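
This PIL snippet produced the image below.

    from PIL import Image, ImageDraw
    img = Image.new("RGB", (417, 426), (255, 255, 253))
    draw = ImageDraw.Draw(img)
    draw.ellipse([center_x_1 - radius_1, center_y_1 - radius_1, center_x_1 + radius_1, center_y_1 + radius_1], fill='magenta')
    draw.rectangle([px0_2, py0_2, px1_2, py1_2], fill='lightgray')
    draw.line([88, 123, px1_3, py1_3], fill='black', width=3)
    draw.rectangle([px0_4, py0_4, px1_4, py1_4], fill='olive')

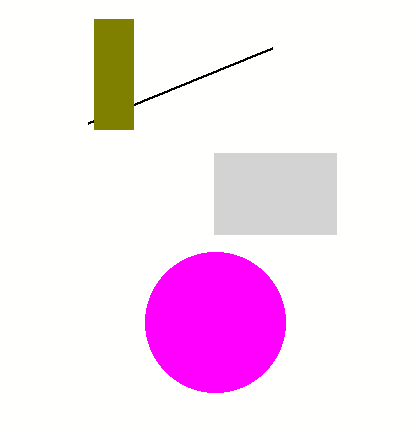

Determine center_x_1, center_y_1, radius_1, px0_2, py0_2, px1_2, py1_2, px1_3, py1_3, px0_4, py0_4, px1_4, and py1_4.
center_x_1 = 215, center_y_1 = 322, radius_1 = 70, px0_2 = 214, py0_2 = 153, px1_2 = 336, py1_2 = 234, px1_3 = 272, py1_3 = 48, px0_4 = 94, py0_4 = 19, px1_4 = 133, py1_4 = 129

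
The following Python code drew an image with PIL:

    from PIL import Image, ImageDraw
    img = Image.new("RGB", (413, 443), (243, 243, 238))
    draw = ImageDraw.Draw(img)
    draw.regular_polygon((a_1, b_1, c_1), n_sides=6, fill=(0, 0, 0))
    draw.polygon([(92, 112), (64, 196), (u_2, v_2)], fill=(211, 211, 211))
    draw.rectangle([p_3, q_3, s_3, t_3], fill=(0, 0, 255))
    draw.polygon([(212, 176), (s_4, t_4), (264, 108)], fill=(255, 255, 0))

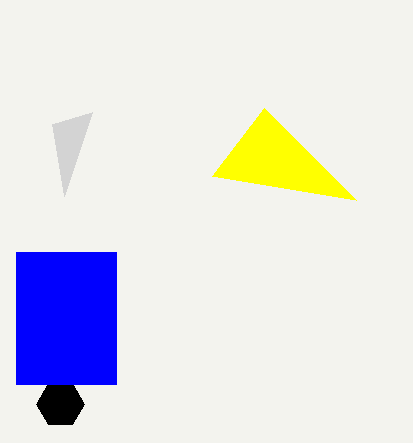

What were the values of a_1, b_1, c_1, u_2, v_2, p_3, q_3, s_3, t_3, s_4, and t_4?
a_1 = 60
b_1 = 404
c_1 = 24
u_2 = 52
v_2 = 124
p_3 = 16
q_3 = 252
s_3 = 116
t_3 = 384
s_4 = 356
t_4 = 200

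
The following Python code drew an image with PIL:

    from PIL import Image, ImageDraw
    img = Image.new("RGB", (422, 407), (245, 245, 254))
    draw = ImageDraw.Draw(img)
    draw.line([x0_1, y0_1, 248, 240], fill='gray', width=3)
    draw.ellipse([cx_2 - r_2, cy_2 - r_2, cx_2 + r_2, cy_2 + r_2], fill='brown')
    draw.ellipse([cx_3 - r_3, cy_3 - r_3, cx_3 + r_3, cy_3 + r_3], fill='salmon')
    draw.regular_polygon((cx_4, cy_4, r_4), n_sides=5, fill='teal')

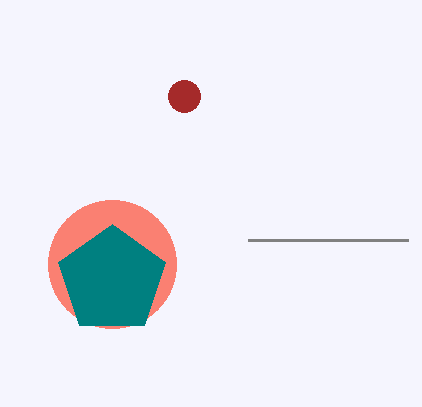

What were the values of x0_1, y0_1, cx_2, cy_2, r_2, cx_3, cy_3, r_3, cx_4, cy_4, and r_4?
x0_1 = 408
y0_1 = 240
cx_2 = 184
cy_2 = 96
r_2 = 16
cx_3 = 112
cy_3 = 264
r_3 = 64
cx_4 = 112
cy_4 = 280
r_4 = 56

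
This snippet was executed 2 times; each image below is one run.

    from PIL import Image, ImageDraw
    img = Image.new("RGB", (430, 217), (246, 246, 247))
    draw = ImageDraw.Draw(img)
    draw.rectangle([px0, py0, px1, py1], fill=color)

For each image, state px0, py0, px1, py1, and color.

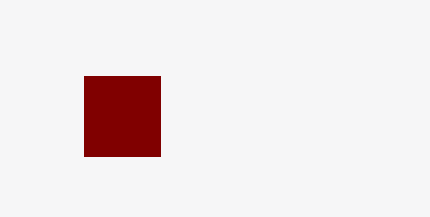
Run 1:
px0 = 84
py0 = 76
px1 = 160
py1 = 156
color = 'maroon'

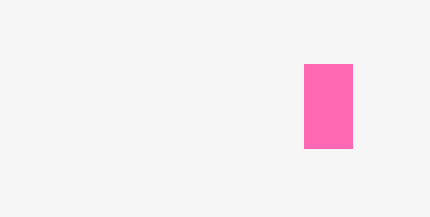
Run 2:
px0 = 304; py0 = 64; px1 = 352; py1 = 148; color = 'hotpink'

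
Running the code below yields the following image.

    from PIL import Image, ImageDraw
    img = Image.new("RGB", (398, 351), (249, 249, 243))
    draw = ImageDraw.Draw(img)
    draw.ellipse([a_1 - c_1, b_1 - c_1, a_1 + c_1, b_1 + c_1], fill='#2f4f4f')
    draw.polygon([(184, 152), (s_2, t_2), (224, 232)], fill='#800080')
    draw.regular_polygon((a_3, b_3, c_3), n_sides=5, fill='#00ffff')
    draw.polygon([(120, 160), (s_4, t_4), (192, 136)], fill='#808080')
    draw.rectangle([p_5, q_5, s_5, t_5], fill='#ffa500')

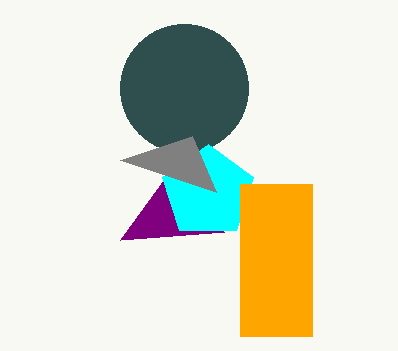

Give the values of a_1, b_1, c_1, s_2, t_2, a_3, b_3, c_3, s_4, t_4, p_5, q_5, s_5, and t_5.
a_1 = 184
b_1 = 88
c_1 = 64
s_2 = 120
t_2 = 240
a_3 = 208
b_3 = 192
c_3 = 48
s_4 = 216
t_4 = 192
p_5 = 240
q_5 = 184
s_5 = 312
t_5 = 336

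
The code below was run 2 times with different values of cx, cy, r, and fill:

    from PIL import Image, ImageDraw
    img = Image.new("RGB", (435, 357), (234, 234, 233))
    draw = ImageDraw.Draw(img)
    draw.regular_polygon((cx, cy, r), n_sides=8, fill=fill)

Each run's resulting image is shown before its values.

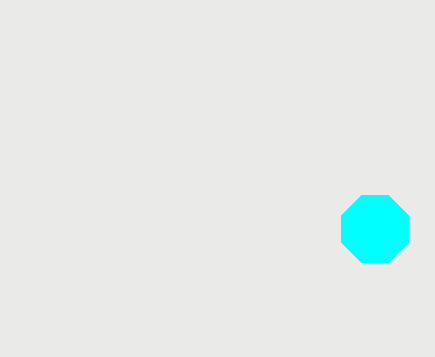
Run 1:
cx = 375, cy = 229, r = 36, fill = 'cyan'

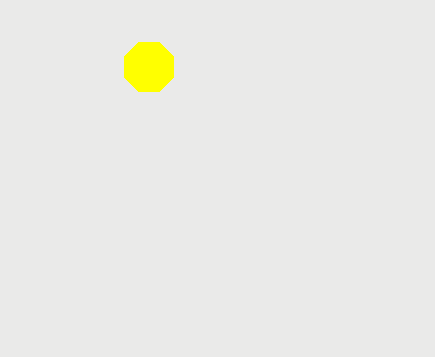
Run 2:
cx = 149
cy = 67
r = 27
fill = 'yellow'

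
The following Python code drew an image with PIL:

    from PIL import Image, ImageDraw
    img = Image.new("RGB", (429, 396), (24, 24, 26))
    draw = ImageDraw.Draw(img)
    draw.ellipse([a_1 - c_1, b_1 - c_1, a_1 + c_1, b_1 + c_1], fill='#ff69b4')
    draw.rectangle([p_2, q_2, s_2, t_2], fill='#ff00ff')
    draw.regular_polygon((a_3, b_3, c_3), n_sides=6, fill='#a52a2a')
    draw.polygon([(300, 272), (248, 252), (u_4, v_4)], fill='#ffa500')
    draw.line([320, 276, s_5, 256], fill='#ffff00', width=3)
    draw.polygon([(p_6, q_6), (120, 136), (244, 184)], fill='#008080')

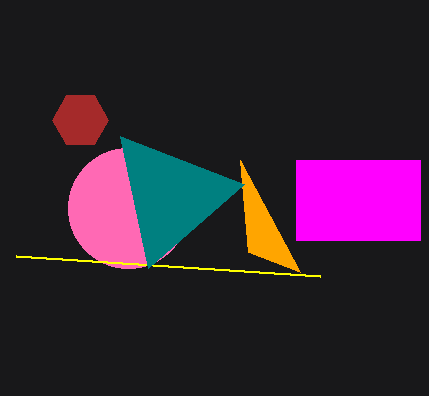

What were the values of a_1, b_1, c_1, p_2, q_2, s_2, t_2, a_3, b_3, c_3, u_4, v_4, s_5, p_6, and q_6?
a_1 = 128; b_1 = 208; c_1 = 60; p_2 = 296; q_2 = 160; s_2 = 420; t_2 = 240; a_3 = 80; b_3 = 120; c_3 = 28; u_4 = 240; v_4 = 160; s_5 = 16; p_6 = 148; q_6 = 268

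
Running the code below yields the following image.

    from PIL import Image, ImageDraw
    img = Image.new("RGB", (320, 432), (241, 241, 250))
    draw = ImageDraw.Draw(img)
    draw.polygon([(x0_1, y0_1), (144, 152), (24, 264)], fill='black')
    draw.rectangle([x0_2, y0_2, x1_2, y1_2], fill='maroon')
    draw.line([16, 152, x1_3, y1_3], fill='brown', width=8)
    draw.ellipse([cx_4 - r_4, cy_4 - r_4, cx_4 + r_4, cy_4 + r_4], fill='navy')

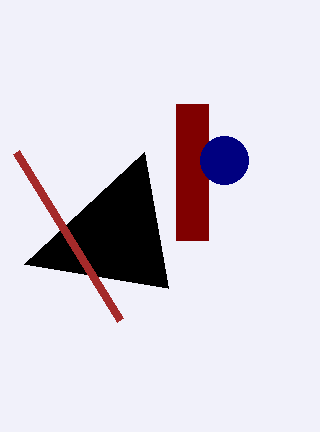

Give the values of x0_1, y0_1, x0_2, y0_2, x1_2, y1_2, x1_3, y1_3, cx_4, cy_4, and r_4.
x0_1 = 168, y0_1 = 288, x0_2 = 176, y0_2 = 104, x1_2 = 208, y1_2 = 240, x1_3 = 120, y1_3 = 320, cx_4 = 224, cy_4 = 160, r_4 = 24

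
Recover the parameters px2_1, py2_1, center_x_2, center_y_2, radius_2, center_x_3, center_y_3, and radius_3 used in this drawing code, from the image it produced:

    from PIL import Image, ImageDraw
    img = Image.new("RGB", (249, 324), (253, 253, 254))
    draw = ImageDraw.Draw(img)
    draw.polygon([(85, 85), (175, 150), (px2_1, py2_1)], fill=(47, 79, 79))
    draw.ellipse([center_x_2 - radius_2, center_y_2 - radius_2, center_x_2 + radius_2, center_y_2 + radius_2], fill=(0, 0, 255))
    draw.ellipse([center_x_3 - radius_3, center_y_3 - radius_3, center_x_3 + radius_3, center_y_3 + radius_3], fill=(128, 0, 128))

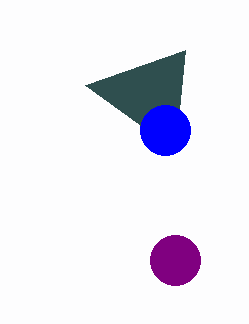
px2_1 = 185
py2_1 = 50
center_x_2 = 165
center_y_2 = 130
radius_2 = 25
center_x_3 = 175
center_y_3 = 260
radius_3 = 25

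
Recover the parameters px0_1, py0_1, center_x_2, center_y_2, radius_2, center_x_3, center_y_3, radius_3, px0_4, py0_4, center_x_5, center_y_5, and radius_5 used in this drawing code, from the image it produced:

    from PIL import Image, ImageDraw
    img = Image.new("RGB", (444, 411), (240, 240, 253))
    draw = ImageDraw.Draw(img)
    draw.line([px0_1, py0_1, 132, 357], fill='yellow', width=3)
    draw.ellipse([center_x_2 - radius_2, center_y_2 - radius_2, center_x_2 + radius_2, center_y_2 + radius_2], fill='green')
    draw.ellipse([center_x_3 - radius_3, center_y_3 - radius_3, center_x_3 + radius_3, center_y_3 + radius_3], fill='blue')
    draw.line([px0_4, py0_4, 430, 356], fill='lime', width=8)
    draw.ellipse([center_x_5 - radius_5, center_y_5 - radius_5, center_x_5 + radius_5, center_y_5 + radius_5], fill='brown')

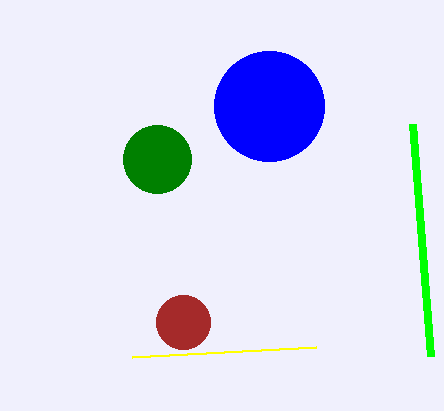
px0_1 = 316
py0_1 = 347
center_x_2 = 157
center_y_2 = 159
radius_2 = 34
center_x_3 = 269
center_y_3 = 106
radius_3 = 55
px0_4 = 412
py0_4 = 124
center_x_5 = 183
center_y_5 = 322
radius_5 = 27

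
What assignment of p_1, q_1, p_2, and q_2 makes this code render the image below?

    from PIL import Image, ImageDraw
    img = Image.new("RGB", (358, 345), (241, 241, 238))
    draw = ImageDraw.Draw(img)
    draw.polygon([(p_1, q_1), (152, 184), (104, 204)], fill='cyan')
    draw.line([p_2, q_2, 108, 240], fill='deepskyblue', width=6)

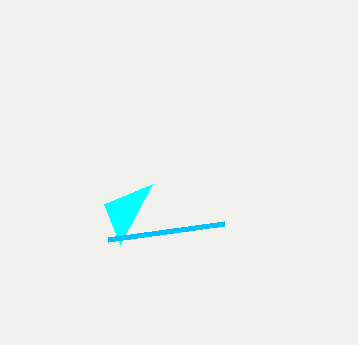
p_1 = 120, q_1 = 244, p_2 = 224, q_2 = 224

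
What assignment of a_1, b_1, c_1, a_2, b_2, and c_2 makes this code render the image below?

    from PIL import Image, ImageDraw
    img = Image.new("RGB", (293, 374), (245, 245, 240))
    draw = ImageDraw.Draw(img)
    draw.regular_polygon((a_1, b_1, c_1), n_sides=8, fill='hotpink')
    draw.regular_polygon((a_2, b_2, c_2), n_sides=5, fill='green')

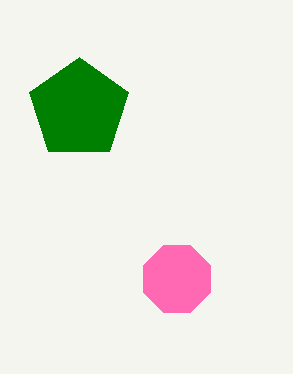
a_1 = 177; b_1 = 279; c_1 = 36; a_2 = 79; b_2 = 109; c_2 = 52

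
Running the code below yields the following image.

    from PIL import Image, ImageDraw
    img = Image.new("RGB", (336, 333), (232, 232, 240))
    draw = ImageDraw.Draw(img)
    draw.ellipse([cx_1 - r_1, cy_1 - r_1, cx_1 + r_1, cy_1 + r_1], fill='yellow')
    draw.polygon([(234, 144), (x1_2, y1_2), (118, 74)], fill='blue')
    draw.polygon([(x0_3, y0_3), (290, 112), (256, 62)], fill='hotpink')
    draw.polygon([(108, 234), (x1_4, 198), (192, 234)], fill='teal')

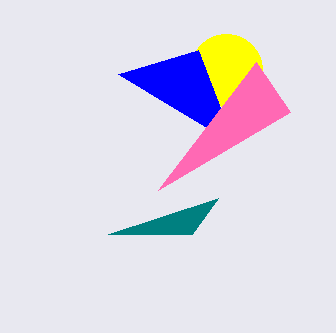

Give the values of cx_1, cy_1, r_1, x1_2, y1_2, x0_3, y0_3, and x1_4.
cx_1 = 226; cy_1 = 70; r_1 = 36; x1_2 = 198; y1_2 = 50; x0_3 = 158; y0_3 = 190; x1_4 = 218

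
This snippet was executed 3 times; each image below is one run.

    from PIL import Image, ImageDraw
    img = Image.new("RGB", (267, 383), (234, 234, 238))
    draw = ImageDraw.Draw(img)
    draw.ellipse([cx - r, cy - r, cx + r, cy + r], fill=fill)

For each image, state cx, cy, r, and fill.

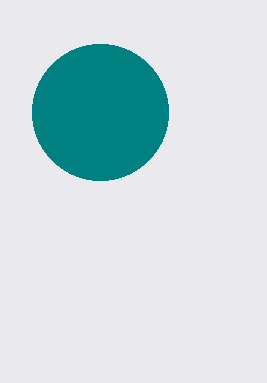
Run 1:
cx = 100; cy = 112; r = 68; fill = 'teal'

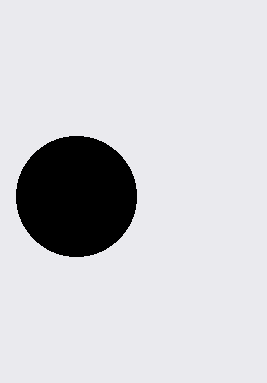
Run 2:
cx = 76; cy = 196; r = 60; fill = 'black'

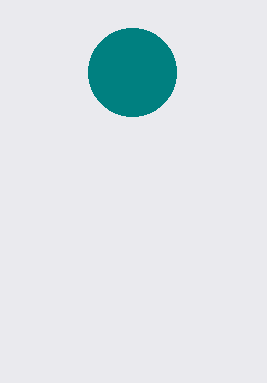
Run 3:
cx = 132; cy = 72; r = 44; fill = 'teal'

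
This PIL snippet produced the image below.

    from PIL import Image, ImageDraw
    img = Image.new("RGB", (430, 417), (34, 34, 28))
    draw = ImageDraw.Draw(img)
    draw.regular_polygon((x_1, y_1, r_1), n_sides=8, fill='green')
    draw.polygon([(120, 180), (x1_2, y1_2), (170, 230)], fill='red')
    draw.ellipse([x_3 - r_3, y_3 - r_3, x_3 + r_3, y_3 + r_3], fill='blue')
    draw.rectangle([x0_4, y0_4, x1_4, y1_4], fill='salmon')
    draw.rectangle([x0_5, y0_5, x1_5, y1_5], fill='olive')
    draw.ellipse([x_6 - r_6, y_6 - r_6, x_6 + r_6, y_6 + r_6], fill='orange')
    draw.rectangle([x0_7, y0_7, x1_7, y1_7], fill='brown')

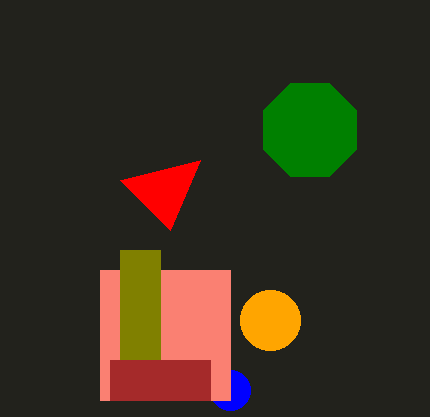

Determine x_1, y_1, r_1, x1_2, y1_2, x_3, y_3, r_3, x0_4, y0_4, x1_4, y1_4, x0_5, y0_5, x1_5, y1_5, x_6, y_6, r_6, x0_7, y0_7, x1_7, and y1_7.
x_1 = 310, y_1 = 130, r_1 = 50, x1_2 = 200, y1_2 = 160, x_3 = 230, y_3 = 390, r_3 = 20, x0_4 = 100, y0_4 = 270, x1_4 = 230, y1_4 = 400, x0_5 = 120, y0_5 = 250, x1_5 = 160, y1_5 = 360, x_6 = 270, y_6 = 320, r_6 = 30, x0_7 = 110, y0_7 = 360, x1_7 = 210, y1_7 = 400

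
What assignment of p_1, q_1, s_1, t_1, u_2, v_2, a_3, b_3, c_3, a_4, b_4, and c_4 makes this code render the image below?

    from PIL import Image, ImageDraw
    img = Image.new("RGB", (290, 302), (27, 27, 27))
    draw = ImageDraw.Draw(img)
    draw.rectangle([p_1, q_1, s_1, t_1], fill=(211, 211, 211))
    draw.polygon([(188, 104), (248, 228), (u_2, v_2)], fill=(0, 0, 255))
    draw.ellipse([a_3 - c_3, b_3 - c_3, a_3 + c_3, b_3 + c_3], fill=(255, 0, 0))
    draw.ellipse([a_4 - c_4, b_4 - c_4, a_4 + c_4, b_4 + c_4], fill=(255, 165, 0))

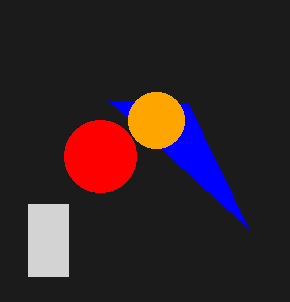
p_1 = 28; q_1 = 204; s_1 = 68; t_1 = 276; u_2 = 108; v_2 = 100; a_3 = 100; b_3 = 156; c_3 = 36; a_4 = 156; b_4 = 120; c_4 = 28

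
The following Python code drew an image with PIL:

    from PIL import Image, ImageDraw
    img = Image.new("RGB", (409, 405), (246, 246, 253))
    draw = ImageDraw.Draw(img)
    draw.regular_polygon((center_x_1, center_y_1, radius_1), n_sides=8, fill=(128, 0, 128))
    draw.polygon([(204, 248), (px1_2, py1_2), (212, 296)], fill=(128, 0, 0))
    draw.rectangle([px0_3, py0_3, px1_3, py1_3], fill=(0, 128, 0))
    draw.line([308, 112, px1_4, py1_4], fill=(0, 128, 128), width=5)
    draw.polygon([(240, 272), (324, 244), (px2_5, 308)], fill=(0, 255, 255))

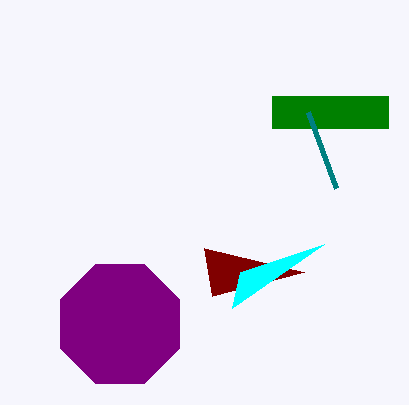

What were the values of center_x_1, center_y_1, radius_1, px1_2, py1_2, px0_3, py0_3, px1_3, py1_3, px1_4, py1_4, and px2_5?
center_x_1 = 120, center_y_1 = 324, radius_1 = 64, px1_2 = 304, py1_2 = 272, px0_3 = 272, py0_3 = 96, px1_3 = 388, py1_3 = 128, px1_4 = 336, py1_4 = 188, px2_5 = 232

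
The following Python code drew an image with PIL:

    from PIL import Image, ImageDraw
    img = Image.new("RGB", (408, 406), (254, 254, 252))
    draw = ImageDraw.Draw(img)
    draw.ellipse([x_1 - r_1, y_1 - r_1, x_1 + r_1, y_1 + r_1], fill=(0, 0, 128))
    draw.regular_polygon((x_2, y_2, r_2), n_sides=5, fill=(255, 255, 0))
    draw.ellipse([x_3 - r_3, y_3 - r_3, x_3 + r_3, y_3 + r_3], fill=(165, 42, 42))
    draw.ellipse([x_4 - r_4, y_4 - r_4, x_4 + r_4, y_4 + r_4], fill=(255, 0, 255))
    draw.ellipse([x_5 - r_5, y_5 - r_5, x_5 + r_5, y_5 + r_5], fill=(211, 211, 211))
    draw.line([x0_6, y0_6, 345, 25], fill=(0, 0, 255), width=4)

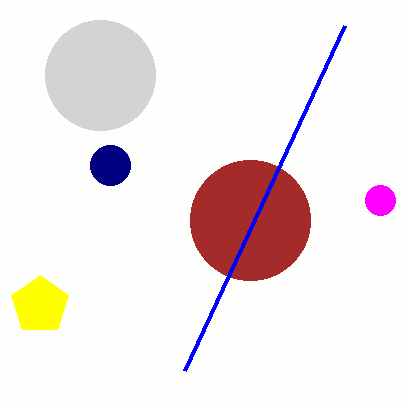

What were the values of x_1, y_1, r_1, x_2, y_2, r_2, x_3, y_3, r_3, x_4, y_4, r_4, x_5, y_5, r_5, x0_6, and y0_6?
x_1 = 110; y_1 = 165; r_1 = 20; x_2 = 40; y_2 = 305; r_2 = 30; x_3 = 250; y_3 = 220; r_3 = 60; x_4 = 380; y_4 = 200; r_4 = 15; x_5 = 100; y_5 = 75; r_5 = 55; x0_6 = 185; y0_6 = 370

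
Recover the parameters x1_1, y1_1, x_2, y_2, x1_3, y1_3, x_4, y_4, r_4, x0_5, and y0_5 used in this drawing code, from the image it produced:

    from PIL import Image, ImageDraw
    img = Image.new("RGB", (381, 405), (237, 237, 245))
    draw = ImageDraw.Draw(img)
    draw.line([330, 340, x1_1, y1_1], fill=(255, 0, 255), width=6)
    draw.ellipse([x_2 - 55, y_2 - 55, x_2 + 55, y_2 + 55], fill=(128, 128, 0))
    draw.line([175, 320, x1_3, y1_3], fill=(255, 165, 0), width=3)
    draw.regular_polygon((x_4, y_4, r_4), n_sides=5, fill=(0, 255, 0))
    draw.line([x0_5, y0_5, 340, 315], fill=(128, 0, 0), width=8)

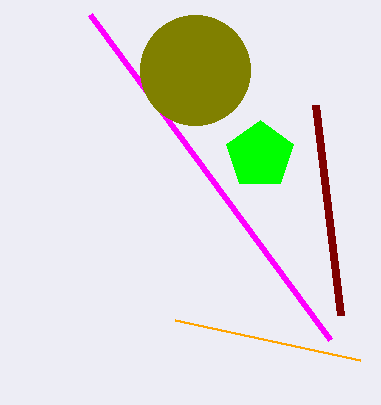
x1_1 = 90; y1_1 = 15; x_2 = 195; y_2 = 70; x1_3 = 360; y1_3 = 360; x_4 = 260; y_4 = 155; r_4 = 35; x0_5 = 315; y0_5 = 105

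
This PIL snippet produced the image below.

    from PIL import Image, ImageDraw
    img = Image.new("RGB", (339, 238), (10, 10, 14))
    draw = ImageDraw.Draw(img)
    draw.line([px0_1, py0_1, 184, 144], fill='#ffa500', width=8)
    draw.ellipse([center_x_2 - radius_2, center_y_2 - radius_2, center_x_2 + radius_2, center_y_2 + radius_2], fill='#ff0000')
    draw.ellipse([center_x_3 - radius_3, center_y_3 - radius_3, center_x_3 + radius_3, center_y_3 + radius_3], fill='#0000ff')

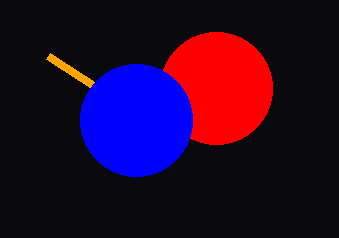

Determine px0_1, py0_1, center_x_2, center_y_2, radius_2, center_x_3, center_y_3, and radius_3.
px0_1 = 48, py0_1 = 56, center_x_2 = 216, center_y_2 = 88, radius_2 = 56, center_x_3 = 136, center_y_3 = 120, radius_3 = 56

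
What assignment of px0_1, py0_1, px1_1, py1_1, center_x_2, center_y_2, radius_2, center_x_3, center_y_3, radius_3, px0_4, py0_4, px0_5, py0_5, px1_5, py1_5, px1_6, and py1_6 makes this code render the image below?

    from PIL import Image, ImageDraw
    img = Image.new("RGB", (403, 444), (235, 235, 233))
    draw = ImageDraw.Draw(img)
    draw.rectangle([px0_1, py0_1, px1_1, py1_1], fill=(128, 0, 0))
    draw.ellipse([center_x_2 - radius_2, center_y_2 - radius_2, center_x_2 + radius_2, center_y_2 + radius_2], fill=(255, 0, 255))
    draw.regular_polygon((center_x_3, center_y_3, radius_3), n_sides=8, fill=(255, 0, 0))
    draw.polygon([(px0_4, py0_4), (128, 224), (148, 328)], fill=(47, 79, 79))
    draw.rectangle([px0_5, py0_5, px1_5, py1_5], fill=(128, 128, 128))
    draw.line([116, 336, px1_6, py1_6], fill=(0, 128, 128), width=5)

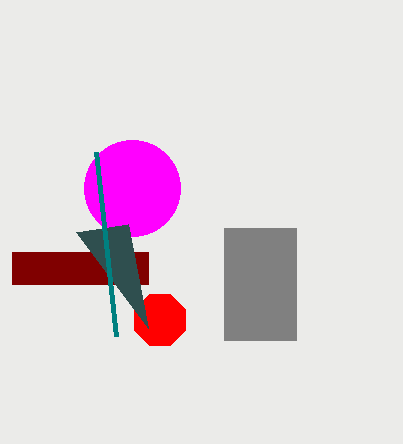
px0_1 = 12; py0_1 = 252; px1_1 = 148; py1_1 = 284; center_x_2 = 132; center_y_2 = 188; radius_2 = 48; center_x_3 = 160; center_y_3 = 320; radius_3 = 28; px0_4 = 76; py0_4 = 232; px0_5 = 224; py0_5 = 228; px1_5 = 296; py1_5 = 340; px1_6 = 96; py1_6 = 152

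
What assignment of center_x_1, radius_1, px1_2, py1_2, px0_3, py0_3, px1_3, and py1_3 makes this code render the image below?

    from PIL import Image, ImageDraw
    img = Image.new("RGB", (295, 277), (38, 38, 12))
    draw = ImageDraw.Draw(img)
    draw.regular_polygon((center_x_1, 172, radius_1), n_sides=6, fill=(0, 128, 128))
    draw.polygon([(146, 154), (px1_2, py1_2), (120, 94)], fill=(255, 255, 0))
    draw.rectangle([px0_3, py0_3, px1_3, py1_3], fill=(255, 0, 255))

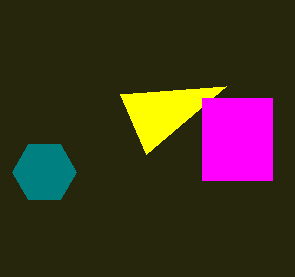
center_x_1 = 44; radius_1 = 32; px1_2 = 226; py1_2 = 86; px0_3 = 202; py0_3 = 98; px1_3 = 272; py1_3 = 180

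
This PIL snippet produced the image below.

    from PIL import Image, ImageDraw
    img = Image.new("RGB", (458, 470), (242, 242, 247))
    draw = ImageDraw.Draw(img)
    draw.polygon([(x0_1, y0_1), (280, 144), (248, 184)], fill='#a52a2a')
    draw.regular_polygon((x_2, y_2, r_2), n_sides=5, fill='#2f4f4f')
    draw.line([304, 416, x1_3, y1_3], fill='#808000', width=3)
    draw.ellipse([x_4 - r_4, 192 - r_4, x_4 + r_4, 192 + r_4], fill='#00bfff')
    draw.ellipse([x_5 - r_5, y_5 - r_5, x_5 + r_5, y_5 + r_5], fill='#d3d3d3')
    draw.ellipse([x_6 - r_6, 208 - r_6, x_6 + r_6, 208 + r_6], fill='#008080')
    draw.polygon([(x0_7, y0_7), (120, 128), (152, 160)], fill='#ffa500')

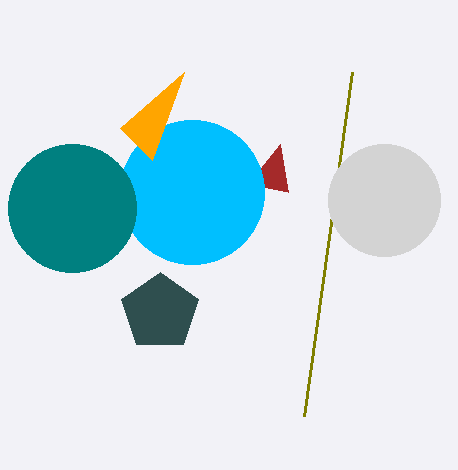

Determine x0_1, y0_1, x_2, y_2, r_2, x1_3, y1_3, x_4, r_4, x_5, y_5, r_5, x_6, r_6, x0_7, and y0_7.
x0_1 = 288, y0_1 = 192, x_2 = 160, y_2 = 312, r_2 = 40, x1_3 = 352, y1_3 = 72, x_4 = 192, r_4 = 72, x_5 = 384, y_5 = 200, r_5 = 56, x_6 = 72, r_6 = 64, x0_7 = 184, y0_7 = 72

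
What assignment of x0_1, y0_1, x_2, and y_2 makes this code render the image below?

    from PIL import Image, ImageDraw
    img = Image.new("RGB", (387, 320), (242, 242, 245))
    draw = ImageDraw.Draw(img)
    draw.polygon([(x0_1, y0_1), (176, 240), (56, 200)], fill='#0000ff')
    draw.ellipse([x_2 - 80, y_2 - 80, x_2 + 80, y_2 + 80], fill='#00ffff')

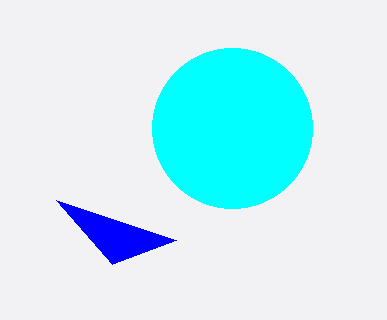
x0_1 = 112
y0_1 = 264
x_2 = 232
y_2 = 128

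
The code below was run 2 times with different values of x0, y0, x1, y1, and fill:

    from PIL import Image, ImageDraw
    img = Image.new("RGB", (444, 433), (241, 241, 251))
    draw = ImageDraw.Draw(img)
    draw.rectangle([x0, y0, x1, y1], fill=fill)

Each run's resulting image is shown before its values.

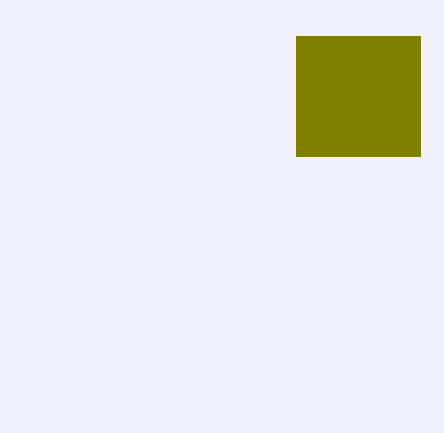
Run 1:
x0 = 296; y0 = 36; x1 = 420; y1 = 156; fill = 'olive'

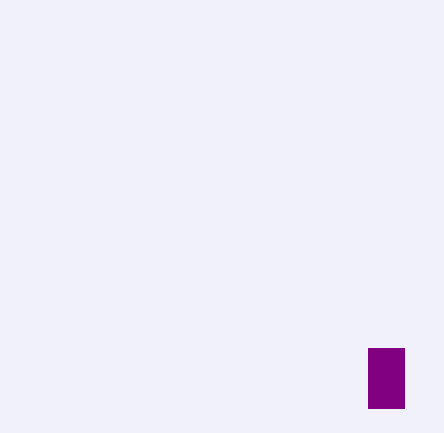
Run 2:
x0 = 368; y0 = 348; x1 = 404; y1 = 408; fill = 'purple'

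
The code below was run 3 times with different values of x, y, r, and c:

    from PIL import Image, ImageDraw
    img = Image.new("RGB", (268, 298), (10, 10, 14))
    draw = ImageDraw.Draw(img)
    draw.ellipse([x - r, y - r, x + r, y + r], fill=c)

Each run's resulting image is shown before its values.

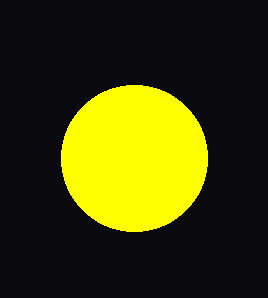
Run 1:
x = 134, y = 158, r = 73, c = 'yellow'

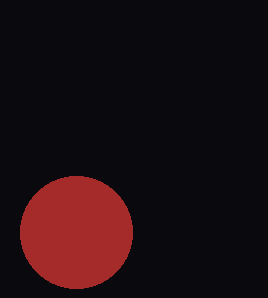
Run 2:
x = 76; y = 232; r = 56; c = 'brown'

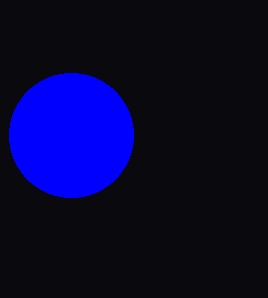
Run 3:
x = 71, y = 135, r = 62, c = 'blue'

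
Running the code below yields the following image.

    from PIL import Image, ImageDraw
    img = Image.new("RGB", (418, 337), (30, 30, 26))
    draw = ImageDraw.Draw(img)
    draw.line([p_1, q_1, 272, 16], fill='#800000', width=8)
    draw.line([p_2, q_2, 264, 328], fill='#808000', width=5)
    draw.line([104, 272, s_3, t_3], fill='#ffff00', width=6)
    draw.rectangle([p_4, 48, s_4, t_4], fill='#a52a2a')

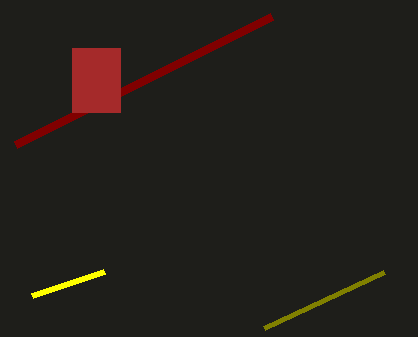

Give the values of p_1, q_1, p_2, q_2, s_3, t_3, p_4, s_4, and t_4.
p_1 = 16; q_1 = 144; p_2 = 384; q_2 = 272; s_3 = 32; t_3 = 296; p_4 = 72; s_4 = 120; t_4 = 112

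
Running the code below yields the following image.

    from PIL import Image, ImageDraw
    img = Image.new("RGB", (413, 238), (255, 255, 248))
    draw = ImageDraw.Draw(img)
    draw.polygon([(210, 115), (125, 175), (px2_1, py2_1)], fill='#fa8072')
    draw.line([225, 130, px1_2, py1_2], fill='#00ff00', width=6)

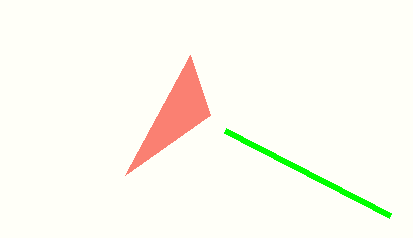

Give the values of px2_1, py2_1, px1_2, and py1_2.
px2_1 = 190, py2_1 = 55, px1_2 = 390, py1_2 = 215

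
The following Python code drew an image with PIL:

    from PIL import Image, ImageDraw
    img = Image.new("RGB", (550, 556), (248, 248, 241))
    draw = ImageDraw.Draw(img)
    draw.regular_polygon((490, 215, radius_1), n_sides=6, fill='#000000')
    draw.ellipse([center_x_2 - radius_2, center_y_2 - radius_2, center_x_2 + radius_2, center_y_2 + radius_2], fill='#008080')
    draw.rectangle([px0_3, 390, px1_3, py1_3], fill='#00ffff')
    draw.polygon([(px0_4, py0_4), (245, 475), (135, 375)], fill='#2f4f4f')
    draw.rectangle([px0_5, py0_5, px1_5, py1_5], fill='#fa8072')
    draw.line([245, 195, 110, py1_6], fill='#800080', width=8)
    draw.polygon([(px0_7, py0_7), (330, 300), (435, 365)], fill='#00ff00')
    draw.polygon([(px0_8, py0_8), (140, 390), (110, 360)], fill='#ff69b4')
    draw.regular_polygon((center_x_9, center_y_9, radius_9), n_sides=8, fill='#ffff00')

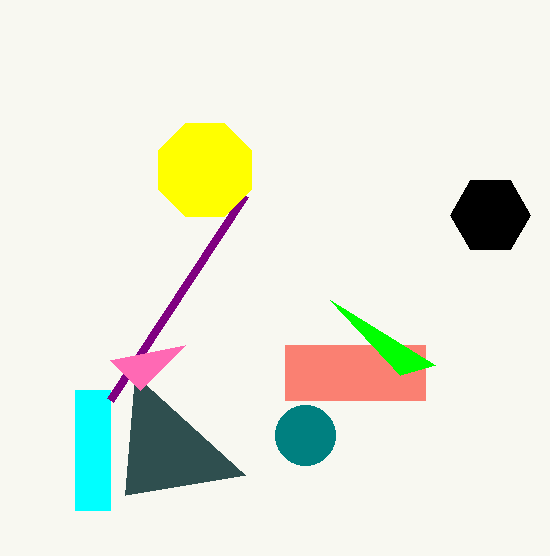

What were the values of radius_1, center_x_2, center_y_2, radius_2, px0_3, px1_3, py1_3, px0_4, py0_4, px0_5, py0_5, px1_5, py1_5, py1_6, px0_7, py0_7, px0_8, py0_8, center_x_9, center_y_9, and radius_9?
radius_1 = 40, center_x_2 = 305, center_y_2 = 435, radius_2 = 30, px0_3 = 75, px1_3 = 110, py1_3 = 510, px0_4 = 125, py0_4 = 495, px0_5 = 285, py0_5 = 345, px1_5 = 425, py1_5 = 400, py1_6 = 400, px0_7 = 400, py0_7 = 375, px0_8 = 185, py0_8 = 345, center_x_9 = 205, center_y_9 = 170, radius_9 = 50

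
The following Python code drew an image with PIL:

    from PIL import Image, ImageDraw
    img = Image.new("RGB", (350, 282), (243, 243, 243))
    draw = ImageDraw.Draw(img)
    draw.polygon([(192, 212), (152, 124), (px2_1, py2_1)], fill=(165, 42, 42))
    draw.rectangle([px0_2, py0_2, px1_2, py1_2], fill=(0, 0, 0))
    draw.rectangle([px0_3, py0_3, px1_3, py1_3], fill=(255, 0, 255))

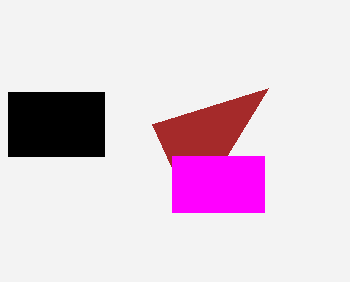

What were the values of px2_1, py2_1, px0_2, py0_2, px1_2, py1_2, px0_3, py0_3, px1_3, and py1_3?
px2_1 = 268, py2_1 = 88, px0_2 = 8, py0_2 = 92, px1_2 = 104, py1_2 = 156, px0_3 = 172, py0_3 = 156, px1_3 = 264, py1_3 = 212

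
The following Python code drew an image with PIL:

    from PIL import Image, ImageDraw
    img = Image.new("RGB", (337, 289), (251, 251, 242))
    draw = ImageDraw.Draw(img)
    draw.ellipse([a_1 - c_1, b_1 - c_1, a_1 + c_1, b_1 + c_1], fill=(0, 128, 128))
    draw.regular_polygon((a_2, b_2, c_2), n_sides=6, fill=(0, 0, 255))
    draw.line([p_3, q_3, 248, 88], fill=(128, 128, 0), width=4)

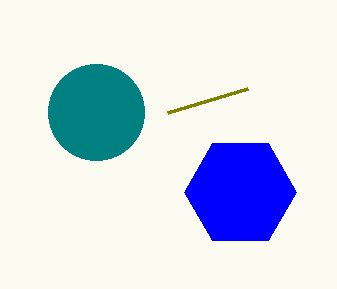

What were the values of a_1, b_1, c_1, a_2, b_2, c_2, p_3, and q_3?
a_1 = 96
b_1 = 112
c_1 = 48
a_2 = 240
b_2 = 192
c_2 = 56
p_3 = 168
q_3 = 112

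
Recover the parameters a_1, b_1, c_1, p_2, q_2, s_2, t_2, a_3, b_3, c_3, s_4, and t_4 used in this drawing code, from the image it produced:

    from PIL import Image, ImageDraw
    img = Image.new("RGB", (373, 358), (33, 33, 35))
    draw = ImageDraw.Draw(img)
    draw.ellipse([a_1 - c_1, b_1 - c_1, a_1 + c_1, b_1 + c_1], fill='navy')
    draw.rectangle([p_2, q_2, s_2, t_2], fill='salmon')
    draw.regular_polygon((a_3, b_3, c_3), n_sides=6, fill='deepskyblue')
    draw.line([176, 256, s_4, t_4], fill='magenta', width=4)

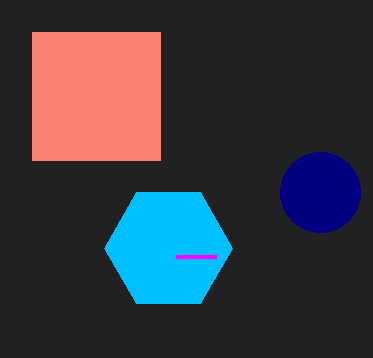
a_1 = 320; b_1 = 192; c_1 = 40; p_2 = 32; q_2 = 32; s_2 = 160; t_2 = 160; a_3 = 168; b_3 = 248; c_3 = 64; s_4 = 216; t_4 = 256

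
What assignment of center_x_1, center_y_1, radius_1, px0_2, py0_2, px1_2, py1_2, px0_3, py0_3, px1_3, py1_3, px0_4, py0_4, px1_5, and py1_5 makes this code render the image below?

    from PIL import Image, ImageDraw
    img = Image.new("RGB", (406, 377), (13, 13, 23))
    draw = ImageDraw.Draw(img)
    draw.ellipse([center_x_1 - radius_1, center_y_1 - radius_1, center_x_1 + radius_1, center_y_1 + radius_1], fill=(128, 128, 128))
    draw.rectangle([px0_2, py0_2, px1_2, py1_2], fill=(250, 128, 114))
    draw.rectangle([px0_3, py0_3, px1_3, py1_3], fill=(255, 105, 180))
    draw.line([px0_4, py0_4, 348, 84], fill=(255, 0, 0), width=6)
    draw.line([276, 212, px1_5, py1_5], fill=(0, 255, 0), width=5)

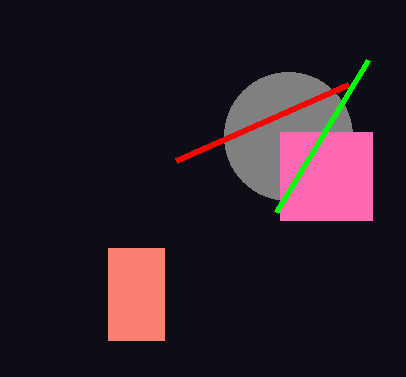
center_x_1 = 288, center_y_1 = 136, radius_1 = 64, px0_2 = 108, py0_2 = 248, px1_2 = 164, py1_2 = 340, px0_3 = 280, py0_3 = 132, px1_3 = 372, py1_3 = 220, px0_4 = 176, py0_4 = 160, px1_5 = 368, py1_5 = 60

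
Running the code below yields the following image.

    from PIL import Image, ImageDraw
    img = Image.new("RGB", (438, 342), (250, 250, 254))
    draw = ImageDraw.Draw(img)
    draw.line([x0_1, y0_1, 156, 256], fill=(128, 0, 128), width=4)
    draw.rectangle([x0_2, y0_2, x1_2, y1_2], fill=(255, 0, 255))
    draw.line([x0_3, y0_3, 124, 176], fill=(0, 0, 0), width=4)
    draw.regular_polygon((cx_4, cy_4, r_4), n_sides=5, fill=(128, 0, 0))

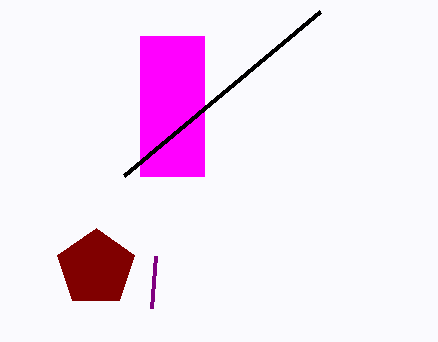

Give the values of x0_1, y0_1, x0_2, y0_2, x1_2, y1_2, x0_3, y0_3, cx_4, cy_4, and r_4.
x0_1 = 152
y0_1 = 308
x0_2 = 140
y0_2 = 36
x1_2 = 204
y1_2 = 176
x0_3 = 320
y0_3 = 12
cx_4 = 96
cy_4 = 268
r_4 = 40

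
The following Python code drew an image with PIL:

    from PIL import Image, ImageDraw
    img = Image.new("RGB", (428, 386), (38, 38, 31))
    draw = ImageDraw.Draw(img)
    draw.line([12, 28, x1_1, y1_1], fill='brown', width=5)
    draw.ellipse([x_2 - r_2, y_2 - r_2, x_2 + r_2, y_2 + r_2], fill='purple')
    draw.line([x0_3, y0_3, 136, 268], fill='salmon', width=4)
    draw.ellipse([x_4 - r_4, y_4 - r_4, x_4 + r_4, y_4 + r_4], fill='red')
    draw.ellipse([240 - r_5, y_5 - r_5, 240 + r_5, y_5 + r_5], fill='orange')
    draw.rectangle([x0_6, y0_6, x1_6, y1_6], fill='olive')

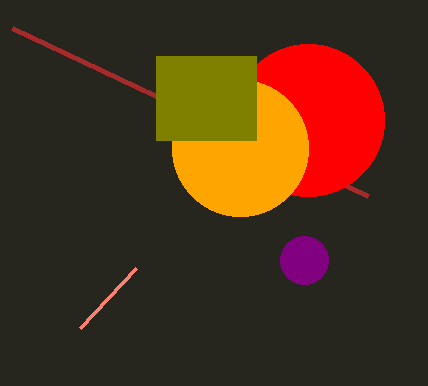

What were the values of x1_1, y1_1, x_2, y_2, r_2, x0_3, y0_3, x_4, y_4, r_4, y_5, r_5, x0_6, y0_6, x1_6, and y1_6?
x1_1 = 368
y1_1 = 196
x_2 = 304
y_2 = 260
r_2 = 24
x0_3 = 80
y0_3 = 328
x_4 = 308
y_4 = 120
r_4 = 76
y_5 = 148
r_5 = 68
x0_6 = 156
y0_6 = 56
x1_6 = 256
y1_6 = 140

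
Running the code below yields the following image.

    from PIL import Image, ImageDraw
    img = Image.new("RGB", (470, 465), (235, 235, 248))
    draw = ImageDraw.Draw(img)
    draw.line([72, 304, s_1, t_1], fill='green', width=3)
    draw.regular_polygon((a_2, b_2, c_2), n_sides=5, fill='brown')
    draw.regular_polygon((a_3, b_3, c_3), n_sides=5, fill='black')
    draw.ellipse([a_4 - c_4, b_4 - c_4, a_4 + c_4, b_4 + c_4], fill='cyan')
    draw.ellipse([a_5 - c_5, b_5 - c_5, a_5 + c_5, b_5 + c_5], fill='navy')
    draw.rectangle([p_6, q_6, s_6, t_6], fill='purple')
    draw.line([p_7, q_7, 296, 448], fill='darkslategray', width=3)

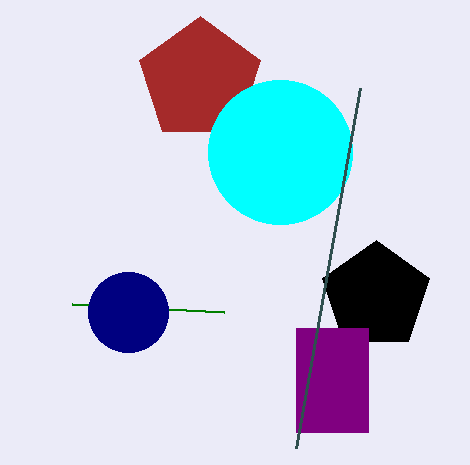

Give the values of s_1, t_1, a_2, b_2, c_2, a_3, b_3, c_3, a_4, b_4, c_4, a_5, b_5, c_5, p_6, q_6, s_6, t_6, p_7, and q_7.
s_1 = 224
t_1 = 312
a_2 = 200
b_2 = 80
c_2 = 64
a_3 = 376
b_3 = 296
c_3 = 56
a_4 = 280
b_4 = 152
c_4 = 72
a_5 = 128
b_5 = 312
c_5 = 40
p_6 = 296
q_6 = 328
s_6 = 368
t_6 = 432
p_7 = 360
q_7 = 88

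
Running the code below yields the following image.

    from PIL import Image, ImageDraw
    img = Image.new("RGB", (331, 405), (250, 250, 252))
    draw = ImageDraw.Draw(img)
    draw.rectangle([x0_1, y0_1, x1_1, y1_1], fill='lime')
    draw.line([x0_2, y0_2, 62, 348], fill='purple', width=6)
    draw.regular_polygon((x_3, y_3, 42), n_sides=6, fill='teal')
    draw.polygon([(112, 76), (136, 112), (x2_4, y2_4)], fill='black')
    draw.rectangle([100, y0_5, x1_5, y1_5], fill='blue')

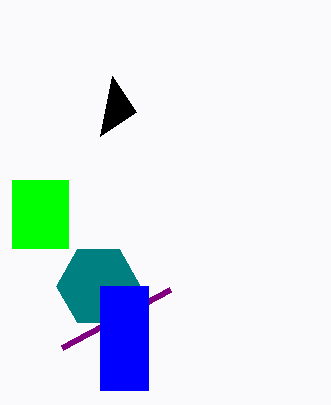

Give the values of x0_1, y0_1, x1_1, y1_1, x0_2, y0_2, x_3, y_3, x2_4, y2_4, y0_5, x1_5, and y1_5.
x0_1 = 12
y0_1 = 180
x1_1 = 68
y1_1 = 248
x0_2 = 170
y0_2 = 290
x_3 = 98
y_3 = 286
x2_4 = 100
y2_4 = 136
y0_5 = 286
x1_5 = 148
y1_5 = 390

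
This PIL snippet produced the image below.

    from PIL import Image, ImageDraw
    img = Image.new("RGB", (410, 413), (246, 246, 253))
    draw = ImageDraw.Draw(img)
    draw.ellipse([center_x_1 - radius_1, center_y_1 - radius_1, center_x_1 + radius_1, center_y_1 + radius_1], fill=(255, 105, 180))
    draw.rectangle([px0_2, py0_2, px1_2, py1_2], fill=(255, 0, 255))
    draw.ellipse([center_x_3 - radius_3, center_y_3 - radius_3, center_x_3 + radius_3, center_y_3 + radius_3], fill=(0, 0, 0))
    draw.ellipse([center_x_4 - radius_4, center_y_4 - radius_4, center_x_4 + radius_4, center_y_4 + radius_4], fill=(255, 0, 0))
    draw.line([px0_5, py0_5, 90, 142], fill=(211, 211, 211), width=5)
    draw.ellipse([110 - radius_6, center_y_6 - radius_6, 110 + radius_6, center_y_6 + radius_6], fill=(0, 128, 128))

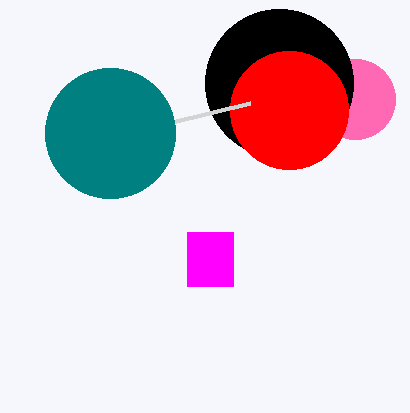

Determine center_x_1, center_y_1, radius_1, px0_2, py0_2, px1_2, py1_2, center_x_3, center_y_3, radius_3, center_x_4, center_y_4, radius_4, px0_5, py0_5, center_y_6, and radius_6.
center_x_1 = 355
center_y_1 = 99
radius_1 = 40
px0_2 = 187
py0_2 = 232
px1_2 = 233
py1_2 = 286
center_x_3 = 279
center_y_3 = 83
radius_3 = 74
center_x_4 = 289
center_y_4 = 110
radius_4 = 59
px0_5 = 250
py0_5 = 103
center_y_6 = 133
radius_6 = 65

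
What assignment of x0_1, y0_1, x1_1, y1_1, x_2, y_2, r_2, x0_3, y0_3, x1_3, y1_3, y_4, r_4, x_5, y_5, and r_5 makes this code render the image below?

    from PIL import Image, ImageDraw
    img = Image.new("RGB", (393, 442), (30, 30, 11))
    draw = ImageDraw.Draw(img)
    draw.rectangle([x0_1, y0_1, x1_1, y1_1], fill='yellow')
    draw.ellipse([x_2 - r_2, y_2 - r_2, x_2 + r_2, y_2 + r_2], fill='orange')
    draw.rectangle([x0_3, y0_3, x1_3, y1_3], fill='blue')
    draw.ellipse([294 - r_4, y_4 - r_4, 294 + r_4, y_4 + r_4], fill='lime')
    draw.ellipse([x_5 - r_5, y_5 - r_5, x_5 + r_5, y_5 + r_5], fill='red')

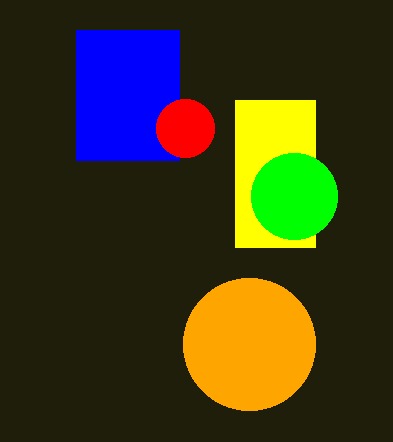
x0_1 = 235
y0_1 = 100
x1_1 = 315
y1_1 = 247
x_2 = 249
y_2 = 344
r_2 = 66
x0_3 = 76
y0_3 = 30
x1_3 = 179
y1_3 = 160
y_4 = 196
r_4 = 43
x_5 = 185
y_5 = 128
r_5 = 29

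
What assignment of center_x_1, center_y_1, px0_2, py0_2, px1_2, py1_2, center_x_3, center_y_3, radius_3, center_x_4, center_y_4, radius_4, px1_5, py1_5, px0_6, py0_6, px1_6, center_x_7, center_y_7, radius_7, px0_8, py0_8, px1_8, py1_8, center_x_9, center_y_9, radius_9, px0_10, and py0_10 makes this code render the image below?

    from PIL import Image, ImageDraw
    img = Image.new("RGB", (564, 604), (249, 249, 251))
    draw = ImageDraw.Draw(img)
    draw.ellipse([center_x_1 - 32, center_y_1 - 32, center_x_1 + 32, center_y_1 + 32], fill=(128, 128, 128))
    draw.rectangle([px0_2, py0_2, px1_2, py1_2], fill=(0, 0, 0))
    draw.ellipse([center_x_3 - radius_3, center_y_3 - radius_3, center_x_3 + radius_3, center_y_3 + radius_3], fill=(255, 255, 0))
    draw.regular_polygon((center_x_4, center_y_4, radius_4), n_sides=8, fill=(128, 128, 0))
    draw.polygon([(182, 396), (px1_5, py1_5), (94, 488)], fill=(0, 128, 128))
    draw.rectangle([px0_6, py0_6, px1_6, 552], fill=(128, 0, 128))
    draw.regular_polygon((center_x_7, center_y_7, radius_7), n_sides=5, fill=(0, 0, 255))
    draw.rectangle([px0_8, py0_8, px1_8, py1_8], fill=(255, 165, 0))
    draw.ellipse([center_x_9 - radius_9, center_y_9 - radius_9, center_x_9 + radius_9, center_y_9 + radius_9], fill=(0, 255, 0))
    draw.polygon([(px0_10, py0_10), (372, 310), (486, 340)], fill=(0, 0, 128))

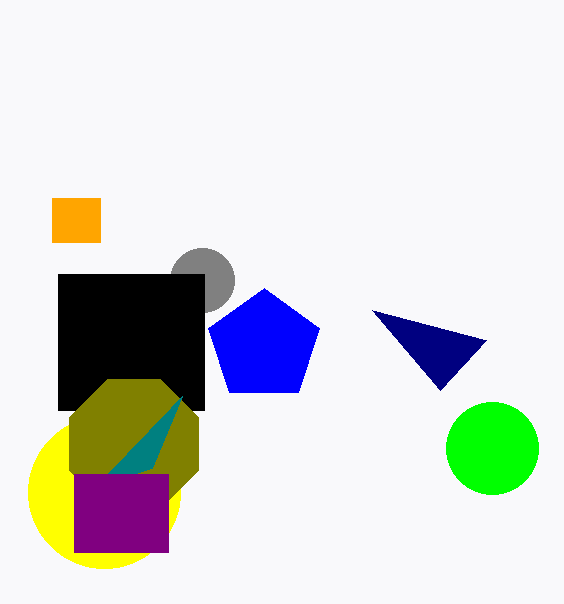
center_x_1 = 202
center_y_1 = 280
px0_2 = 58
py0_2 = 274
px1_2 = 204
py1_2 = 410
center_x_3 = 104
center_y_3 = 492
radius_3 = 76
center_x_4 = 134
center_y_4 = 444
radius_4 = 70
px1_5 = 152
py1_5 = 468
px0_6 = 74
py0_6 = 474
px1_6 = 168
center_x_7 = 264
center_y_7 = 346
radius_7 = 58
px0_8 = 52
py0_8 = 198
px1_8 = 100
py1_8 = 242
center_x_9 = 492
center_y_9 = 448
radius_9 = 46
px0_10 = 440
py0_10 = 390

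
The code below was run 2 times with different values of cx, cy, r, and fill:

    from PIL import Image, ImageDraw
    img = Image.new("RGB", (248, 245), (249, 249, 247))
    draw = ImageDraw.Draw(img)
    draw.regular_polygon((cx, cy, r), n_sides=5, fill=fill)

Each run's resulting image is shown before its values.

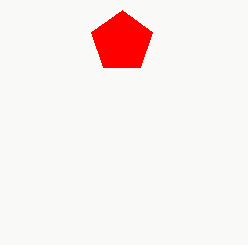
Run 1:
cx = 122, cy = 42, r = 32, fill = 'red'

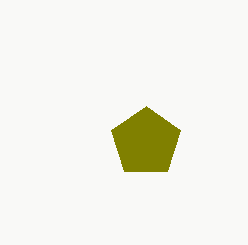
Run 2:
cx = 146, cy = 142, r = 36, fill = 'olive'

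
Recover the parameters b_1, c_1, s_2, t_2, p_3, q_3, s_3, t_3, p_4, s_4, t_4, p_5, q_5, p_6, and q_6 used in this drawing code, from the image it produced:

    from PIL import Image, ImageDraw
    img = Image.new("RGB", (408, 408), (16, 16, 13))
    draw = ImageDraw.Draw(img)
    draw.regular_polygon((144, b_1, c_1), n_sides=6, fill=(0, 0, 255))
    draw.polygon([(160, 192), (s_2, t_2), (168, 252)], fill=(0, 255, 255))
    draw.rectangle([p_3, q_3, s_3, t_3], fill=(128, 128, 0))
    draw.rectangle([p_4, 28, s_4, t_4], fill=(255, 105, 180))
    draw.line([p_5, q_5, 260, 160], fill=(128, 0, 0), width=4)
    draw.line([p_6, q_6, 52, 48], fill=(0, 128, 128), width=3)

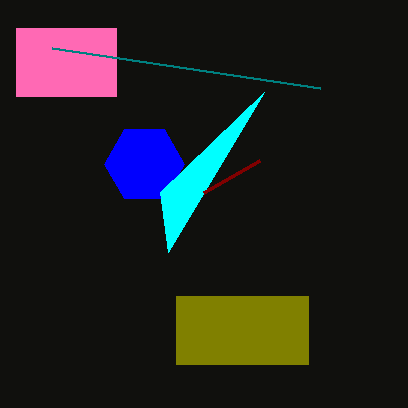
b_1 = 164
c_1 = 40
s_2 = 264
t_2 = 92
p_3 = 176
q_3 = 296
s_3 = 308
t_3 = 364
p_4 = 16
s_4 = 116
t_4 = 96
p_5 = 204
q_5 = 192
p_6 = 320
q_6 = 88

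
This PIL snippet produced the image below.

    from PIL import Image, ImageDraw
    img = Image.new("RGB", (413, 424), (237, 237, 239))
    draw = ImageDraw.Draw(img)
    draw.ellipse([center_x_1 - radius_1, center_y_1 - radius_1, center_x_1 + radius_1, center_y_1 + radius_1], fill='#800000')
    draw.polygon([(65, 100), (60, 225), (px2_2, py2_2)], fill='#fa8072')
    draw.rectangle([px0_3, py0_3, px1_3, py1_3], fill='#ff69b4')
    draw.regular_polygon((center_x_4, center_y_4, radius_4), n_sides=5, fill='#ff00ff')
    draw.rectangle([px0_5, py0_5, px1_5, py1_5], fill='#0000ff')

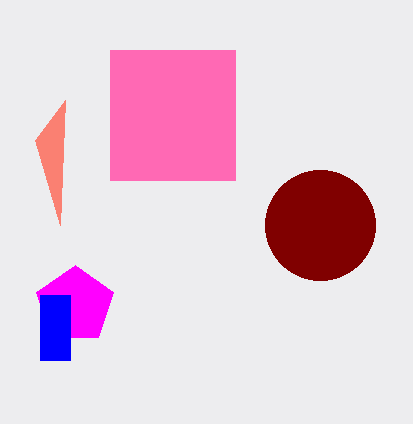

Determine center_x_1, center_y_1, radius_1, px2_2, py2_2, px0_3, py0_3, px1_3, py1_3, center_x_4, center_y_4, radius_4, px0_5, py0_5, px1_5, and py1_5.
center_x_1 = 320
center_y_1 = 225
radius_1 = 55
px2_2 = 35
py2_2 = 140
px0_3 = 110
py0_3 = 50
px1_3 = 235
py1_3 = 180
center_x_4 = 75
center_y_4 = 305
radius_4 = 40
px0_5 = 40
py0_5 = 295
px1_5 = 70
py1_5 = 360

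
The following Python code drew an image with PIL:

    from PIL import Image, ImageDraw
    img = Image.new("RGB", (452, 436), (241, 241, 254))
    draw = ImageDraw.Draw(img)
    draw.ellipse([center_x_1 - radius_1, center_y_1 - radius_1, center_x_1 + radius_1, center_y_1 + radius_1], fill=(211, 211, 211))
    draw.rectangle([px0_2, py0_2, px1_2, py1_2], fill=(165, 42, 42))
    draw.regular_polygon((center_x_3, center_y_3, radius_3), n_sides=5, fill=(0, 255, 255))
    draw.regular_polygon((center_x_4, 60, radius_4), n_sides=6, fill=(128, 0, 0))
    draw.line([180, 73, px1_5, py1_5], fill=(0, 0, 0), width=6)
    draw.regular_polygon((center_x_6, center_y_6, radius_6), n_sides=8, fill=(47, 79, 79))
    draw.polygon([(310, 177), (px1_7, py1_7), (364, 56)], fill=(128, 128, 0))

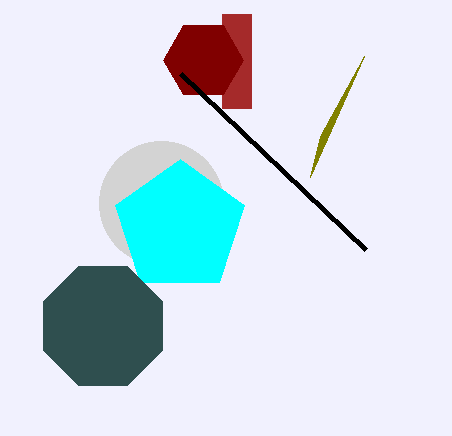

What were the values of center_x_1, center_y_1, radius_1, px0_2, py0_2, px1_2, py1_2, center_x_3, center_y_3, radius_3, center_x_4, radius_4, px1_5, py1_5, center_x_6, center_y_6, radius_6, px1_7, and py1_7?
center_x_1 = 161, center_y_1 = 203, radius_1 = 62, px0_2 = 222, py0_2 = 14, px1_2 = 251, py1_2 = 108, center_x_3 = 180, center_y_3 = 227, radius_3 = 68, center_x_4 = 203, radius_4 = 40, px1_5 = 365, py1_5 = 249, center_x_6 = 103, center_y_6 = 326, radius_6 = 64, px1_7 = 320, py1_7 = 136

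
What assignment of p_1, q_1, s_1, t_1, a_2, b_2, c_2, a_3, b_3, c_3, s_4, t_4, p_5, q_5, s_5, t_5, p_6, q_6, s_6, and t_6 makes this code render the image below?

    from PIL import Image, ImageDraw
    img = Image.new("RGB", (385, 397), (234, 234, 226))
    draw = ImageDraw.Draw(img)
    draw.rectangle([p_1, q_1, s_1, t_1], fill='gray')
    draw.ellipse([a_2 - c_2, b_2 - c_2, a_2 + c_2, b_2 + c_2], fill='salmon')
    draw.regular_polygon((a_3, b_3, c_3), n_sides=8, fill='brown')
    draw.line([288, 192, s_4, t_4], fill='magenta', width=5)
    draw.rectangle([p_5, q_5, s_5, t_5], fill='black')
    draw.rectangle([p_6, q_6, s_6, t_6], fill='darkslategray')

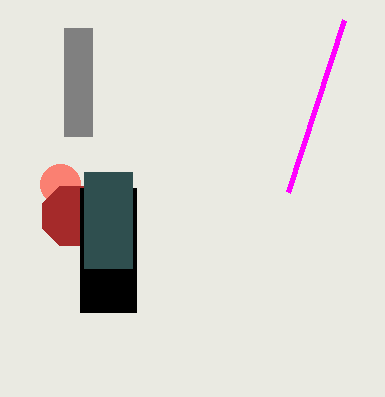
p_1 = 64
q_1 = 28
s_1 = 92
t_1 = 136
a_2 = 60
b_2 = 184
c_2 = 20
a_3 = 72
b_3 = 216
c_3 = 32
s_4 = 344
t_4 = 20
p_5 = 80
q_5 = 188
s_5 = 136
t_5 = 312
p_6 = 84
q_6 = 172
s_6 = 132
t_6 = 268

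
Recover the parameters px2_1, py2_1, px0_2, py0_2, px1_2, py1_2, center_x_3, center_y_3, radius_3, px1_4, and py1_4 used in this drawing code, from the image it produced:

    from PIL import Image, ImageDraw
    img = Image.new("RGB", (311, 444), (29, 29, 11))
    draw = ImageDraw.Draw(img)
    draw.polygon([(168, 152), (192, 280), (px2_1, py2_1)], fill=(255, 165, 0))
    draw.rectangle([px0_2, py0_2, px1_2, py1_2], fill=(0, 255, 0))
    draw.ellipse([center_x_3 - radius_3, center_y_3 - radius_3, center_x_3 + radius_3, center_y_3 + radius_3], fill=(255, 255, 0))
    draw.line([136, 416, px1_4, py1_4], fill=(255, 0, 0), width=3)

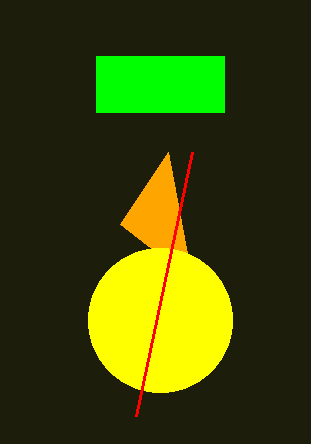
px2_1 = 120
py2_1 = 224
px0_2 = 96
py0_2 = 56
px1_2 = 224
py1_2 = 112
center_x_3 = 160
center_y_3 = 320
radius_3 = 72
px1_4 = 192
py1_4 = 152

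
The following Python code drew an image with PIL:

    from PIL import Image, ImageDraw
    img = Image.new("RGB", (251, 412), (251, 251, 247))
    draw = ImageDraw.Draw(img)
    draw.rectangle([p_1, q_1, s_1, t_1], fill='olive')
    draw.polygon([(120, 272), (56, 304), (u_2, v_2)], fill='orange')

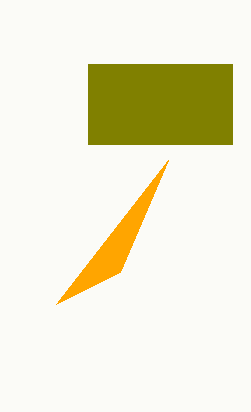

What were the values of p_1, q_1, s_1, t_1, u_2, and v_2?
p_1 = 88
q_1 = 64
s_1 = 232
t_1 = 144
u_2 = 168
v_2 = 160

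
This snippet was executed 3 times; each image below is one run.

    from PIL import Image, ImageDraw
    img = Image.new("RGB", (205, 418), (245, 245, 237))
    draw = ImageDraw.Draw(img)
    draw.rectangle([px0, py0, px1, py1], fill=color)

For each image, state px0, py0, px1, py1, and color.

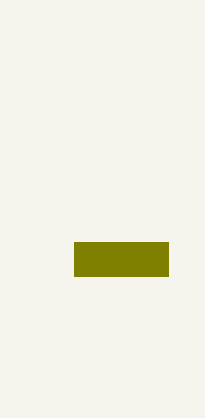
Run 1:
px0 = 74, py0 = 242, px1 = 168, py1 = 276, color = 'olive'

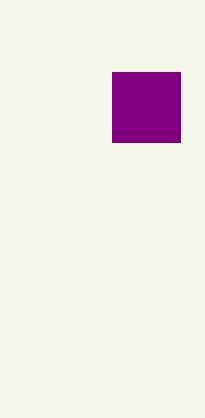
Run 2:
px0 = 112; py0 = 72; px1 = 180; py1 = 142; color = 'purple'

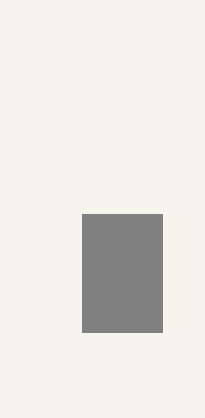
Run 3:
px0 = 82
py0 = 214
px1 = 162
py1 = 332
color = 'gray'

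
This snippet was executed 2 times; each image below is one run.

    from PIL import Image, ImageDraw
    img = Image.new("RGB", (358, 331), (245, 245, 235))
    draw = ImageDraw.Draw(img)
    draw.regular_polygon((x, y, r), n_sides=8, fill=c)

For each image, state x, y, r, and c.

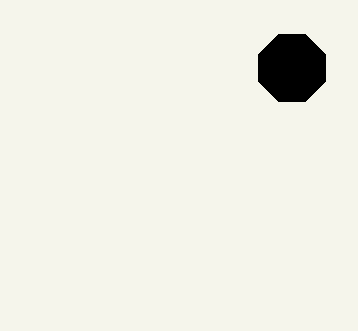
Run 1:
x = 292
y = 68
r = 36
c = 'black'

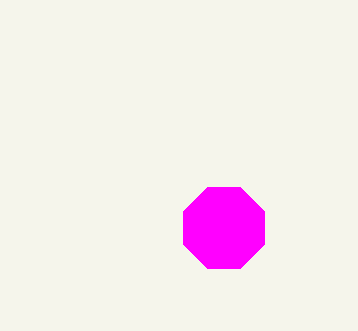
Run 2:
x = 224; y = 228; r = 44; c = 'magenta'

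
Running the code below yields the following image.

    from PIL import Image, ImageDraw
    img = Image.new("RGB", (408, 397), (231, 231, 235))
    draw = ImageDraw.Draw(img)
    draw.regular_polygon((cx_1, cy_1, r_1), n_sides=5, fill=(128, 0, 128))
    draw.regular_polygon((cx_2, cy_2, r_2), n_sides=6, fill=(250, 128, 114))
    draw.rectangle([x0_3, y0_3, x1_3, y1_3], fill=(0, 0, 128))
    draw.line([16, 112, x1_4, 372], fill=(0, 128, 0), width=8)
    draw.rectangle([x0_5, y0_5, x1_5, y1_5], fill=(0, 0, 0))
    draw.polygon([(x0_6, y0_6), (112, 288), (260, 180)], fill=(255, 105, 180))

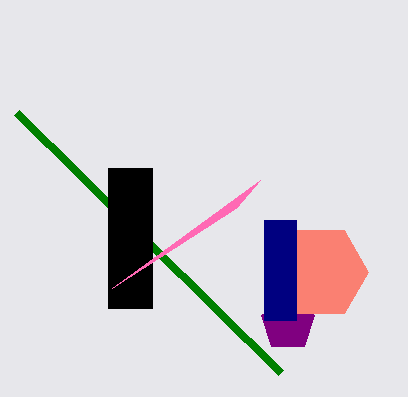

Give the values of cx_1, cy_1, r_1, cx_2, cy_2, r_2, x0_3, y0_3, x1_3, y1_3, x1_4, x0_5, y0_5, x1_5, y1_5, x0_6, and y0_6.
cx_1 = 288
cy_1 = 324
r_1 = 28
cx_2 = 320
cy_2 = 272
r_2 = 48
x0_3 = 264
y0_3 = 220
x1_3 = 296
y1_3 = 320
x1_4 = 280
x0_5 = 108
y0_5 = 168
x1_5 = 152
y1_5 = 308
x0_6 = 236
y0_6 = 208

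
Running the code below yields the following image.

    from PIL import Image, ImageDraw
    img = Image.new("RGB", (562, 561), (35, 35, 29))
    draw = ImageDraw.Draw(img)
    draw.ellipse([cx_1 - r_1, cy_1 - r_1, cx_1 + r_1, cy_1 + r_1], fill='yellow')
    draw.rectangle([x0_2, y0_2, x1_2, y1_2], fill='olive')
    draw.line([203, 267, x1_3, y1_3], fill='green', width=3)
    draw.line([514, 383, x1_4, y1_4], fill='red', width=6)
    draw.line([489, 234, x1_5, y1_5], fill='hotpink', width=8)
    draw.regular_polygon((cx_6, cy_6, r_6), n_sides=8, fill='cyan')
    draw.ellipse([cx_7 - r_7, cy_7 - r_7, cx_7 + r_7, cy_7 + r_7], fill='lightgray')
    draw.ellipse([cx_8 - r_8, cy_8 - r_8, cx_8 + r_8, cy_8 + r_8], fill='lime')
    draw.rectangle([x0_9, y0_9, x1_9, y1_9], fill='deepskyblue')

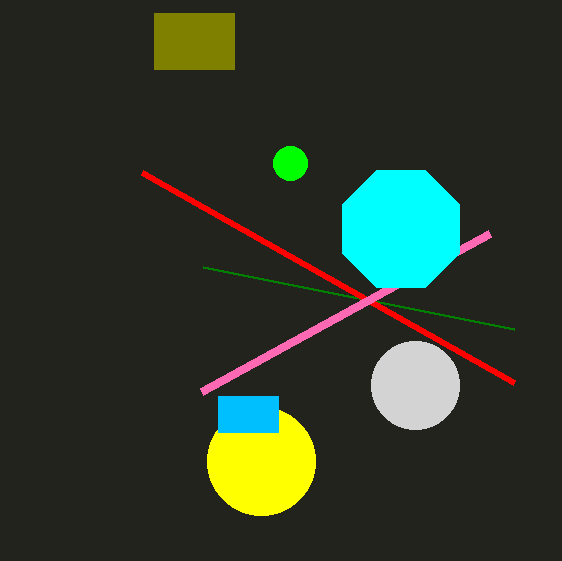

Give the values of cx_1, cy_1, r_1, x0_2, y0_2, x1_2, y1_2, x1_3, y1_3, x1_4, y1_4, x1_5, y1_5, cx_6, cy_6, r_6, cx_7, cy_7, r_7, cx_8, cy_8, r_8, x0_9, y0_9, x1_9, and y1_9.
cx_1 = 261; cy_1 = 461; r_1 = 54; x0_2 = 154; y0_2 = 13; x1_2 = 234; y1_2 = 69; x1_3 = 514; y1_3 = 329; x1_4 = 142; y1_4 = 173; x1_5 = 201; y1_5 = 392; cx_6 = 401; cy_6 = 229; r_6 = 63; cx_7 = 415; cy_7 = 385; r_7 = 44; cx_8 = 290; cy_8 = 163; r_8 = 17; x0_9 = 218; y0_9 = 396; x1_9 = 278; y1_9 = 432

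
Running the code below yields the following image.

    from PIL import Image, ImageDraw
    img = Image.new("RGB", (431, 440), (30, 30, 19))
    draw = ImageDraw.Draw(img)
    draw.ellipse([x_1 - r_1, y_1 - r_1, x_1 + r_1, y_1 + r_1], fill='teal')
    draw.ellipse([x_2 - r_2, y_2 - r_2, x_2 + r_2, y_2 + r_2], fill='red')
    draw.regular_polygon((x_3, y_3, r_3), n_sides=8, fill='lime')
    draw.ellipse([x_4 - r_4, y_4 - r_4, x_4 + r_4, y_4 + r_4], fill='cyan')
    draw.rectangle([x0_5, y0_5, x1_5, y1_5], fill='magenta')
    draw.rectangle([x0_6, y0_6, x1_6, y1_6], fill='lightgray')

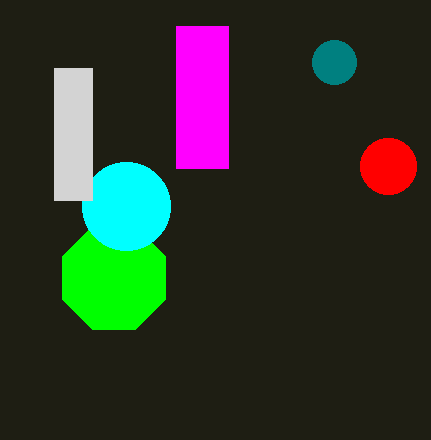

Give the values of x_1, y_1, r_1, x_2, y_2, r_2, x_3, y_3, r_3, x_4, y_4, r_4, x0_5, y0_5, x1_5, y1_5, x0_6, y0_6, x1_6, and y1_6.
x_1 = 334; y_1 = 62; r_1 = 22; x_2 = 388; y_2 = 166; r_2 = 28; x_3 = 114; y_3 = 278; r_3 = 56; x_4 = 126; y_4 = 206; r_4 = 44; x0_5 = 176; y0_5 = 26; x1_5 = 228; y1_5 = 168; x0_6 = 54; y0_6 = 68; x1_6 = 92; y1_6 = 200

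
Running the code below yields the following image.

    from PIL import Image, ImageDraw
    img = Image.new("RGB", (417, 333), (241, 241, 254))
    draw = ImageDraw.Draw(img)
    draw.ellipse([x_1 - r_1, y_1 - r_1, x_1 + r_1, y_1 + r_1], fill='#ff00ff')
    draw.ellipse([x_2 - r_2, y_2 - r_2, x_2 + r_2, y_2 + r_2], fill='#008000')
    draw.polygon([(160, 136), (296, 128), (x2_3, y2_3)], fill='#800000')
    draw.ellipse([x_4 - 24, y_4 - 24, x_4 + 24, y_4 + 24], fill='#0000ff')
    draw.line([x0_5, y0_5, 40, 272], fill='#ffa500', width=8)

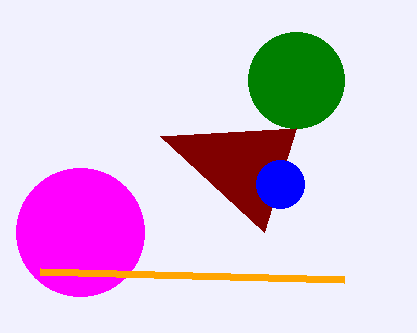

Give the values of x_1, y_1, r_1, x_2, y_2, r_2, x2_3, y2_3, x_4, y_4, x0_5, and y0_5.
x_1 = 80
y_1 = 232
r_1 = 64
x_2 = 296
y_2 = 80
r_2 = 48
x2_3 = 264
y2_3 = 232
x_4 = 280
y_4 = 184
x0_5 = 344
y0_5 = 280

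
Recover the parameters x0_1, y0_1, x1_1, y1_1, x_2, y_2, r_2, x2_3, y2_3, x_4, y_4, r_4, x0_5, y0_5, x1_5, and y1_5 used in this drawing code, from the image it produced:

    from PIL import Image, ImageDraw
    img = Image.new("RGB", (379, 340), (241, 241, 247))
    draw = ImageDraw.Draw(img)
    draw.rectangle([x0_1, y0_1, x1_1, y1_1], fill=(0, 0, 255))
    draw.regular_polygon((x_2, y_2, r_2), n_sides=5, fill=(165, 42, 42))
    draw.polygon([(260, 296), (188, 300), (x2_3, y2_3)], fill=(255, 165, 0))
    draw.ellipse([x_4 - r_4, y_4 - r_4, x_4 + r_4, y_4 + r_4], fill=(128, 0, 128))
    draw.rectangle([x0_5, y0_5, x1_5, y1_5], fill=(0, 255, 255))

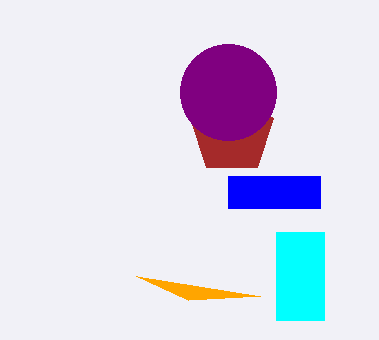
x0_1 = 228; y0_1 = 176; x1_1 = 320; y1_1 = 208; x_2 = 232; y_2 = 132; r_2 = 44; x2_3 = 136; y2_3 = 276; x_4 = 228; y_4 = 92; r_4 = 48; x0_5 = 276; y0_5 = 232; x1_5 = 324; y1_5 = 320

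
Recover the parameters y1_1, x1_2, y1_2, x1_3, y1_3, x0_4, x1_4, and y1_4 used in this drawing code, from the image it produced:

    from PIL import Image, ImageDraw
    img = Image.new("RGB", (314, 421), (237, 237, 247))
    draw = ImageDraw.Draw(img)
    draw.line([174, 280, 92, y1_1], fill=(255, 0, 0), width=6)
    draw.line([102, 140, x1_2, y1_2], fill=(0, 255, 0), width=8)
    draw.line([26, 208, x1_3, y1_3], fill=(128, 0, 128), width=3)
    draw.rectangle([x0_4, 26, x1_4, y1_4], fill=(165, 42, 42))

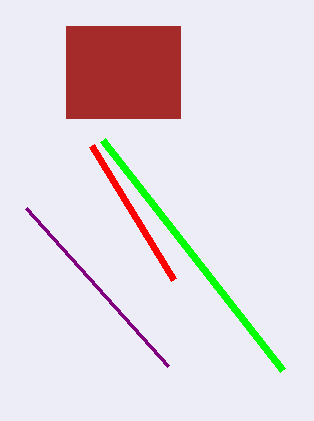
y1_1 = 146
x1_2 = 282
y1_2 = 370
x1_3 = 168
y1_3 = 366
x0_4 = 66
x1_4 = 180
y1_4 = 118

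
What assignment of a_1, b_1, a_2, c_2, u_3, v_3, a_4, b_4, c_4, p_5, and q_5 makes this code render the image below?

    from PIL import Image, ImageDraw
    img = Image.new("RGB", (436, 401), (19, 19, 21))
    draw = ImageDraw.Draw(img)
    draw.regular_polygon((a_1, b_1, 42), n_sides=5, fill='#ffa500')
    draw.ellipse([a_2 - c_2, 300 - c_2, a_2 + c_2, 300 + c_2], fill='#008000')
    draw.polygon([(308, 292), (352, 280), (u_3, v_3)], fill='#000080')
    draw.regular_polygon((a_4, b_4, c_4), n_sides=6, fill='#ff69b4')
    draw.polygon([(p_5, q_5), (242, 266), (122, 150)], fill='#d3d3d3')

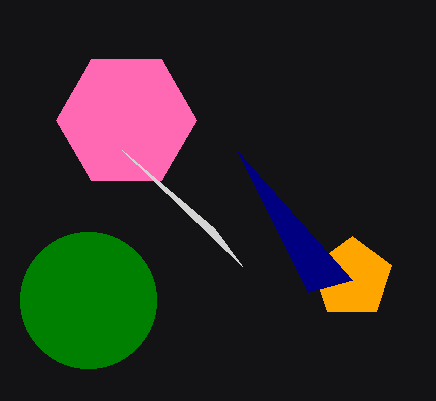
a_1 = 352, b_1 = 278, a_2 = 88, c_2 = 68, u_3 = 238, v_3 = 152, a_4 = 126, b_4 = 120, c_4 = 70, p_5 = 214, q_5 = 228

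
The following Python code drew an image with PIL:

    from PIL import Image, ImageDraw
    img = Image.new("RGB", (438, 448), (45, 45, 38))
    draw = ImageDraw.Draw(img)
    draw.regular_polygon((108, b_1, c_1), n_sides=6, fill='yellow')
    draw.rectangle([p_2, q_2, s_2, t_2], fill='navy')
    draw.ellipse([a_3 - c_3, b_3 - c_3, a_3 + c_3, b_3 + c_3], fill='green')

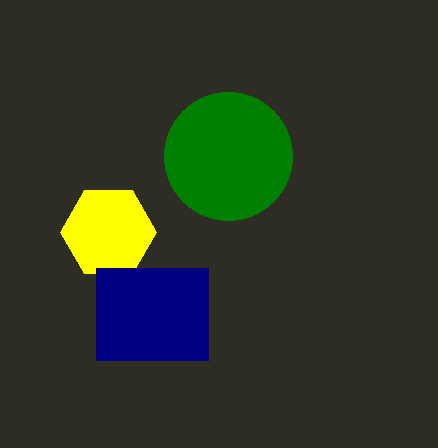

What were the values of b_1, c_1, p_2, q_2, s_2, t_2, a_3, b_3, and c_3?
b_1 = 232; c_1 = 48; p_2 = 96; q_2 = 268; s_2 = 208; t_2 = 360; a_3 = 228; b_3 = 156; c_3 = 64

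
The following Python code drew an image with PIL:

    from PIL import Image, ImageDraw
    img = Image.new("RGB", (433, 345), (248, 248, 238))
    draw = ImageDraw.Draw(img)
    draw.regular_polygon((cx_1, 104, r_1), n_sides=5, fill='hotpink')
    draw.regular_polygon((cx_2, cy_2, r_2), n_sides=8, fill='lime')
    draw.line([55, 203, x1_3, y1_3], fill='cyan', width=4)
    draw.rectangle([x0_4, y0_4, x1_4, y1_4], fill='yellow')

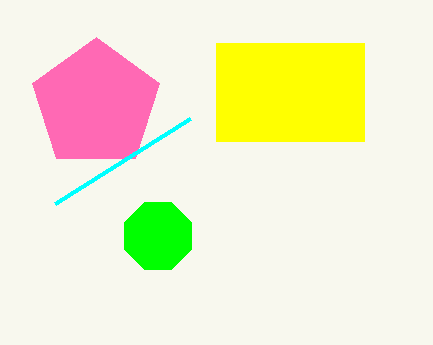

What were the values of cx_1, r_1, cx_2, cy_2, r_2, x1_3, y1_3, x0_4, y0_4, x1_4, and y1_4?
cx_1 = 96
r_1 = 67
cx_2 = 158
cy_2 = 236
r_2 = 36
x1_3 = 190
y1_3 = 118
x0_4 = 216
y0_4 = 43
x1_4 = 364
y1_4 = 141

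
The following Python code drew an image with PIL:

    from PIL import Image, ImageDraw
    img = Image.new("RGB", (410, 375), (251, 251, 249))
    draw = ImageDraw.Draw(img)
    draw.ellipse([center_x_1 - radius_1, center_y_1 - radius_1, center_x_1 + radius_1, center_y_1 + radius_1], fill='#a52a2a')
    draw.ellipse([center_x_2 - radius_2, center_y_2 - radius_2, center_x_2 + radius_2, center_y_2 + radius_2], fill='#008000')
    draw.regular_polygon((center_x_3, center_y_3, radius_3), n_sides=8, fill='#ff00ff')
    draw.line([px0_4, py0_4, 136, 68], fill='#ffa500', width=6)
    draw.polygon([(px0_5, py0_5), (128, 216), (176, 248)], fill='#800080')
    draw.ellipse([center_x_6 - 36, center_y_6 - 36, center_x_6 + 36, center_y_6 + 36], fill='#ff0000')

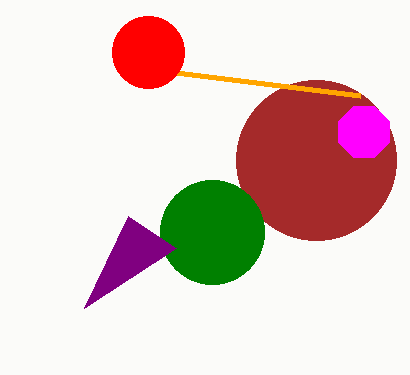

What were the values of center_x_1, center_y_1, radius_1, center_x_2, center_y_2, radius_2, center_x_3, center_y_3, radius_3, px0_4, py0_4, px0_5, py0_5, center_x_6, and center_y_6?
center_x_1 = 316; center_y_1 = 160; radius_1 = 80; center_x_2 = 212; center_y_2 = 232; radius_2 = 52; center_x_3 = 364; center_y_3 = 132; radius_3 = 28; px0_4 = 360; py0_4 = 96; px0_5 = 84; py0_5 = 308; center_x_6 = 148; center_y_6 = 52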